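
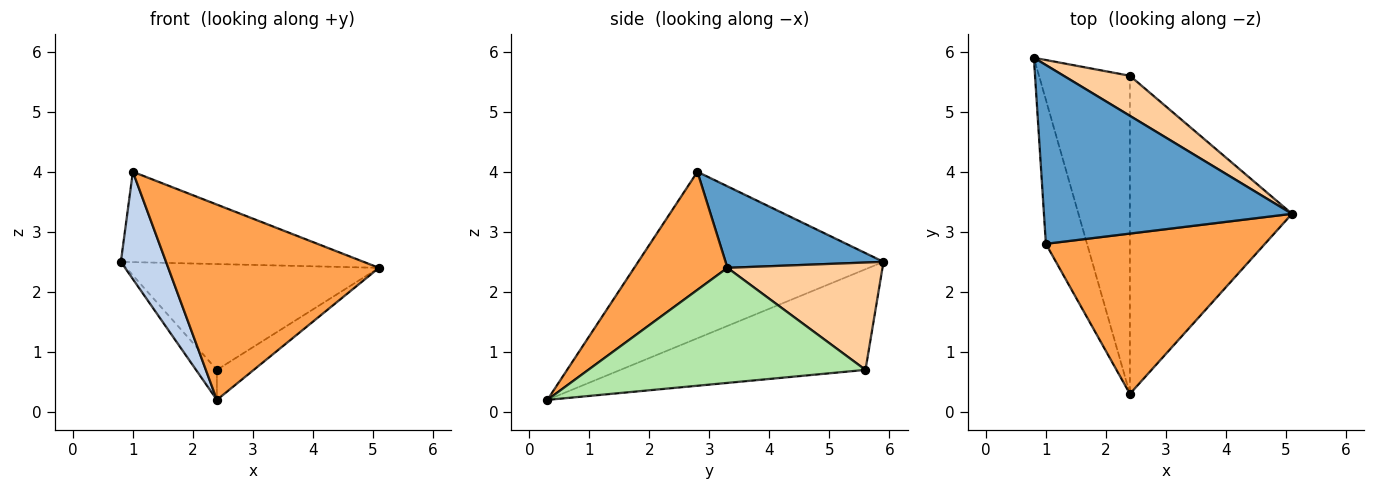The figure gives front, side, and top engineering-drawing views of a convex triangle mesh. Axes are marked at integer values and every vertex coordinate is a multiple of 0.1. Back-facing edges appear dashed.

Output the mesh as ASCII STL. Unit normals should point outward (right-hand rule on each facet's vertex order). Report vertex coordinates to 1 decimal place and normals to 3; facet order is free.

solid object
 facet normal 0.281 0.433 0.857
  outer loop
   vertex 1.0 2.8 4.0
   vertex 5.1 3.3 2.4
   vertex 0.8 5.9 2.5
  endloop
 endfacet
 facet normal -0.956 -0.176 -0.236
  outer loop
   vertex 1.0 2.8 4.0
   vertex 0.8 5.9 2.5
   vertex 2.4 0.3 0.2
  endloop
 endfacet
 facet normal 0.323 -0.731 0.600
  outer loop
   vertex 1.0 2.8 4.0
   vertex 2.4 0.3 0.2
   vertex 5.1 3.3 2.4
  endloop
 endfacet
 facet normal 0.498 0.811 0.307
  outer loop
   vertex 2.4 5.6 0.7
   vertex 0.8 5.9 2.5
   vertex 5.1 3.3 2.4
  endloop
 endfacet
 facet normal -0.741 0.063 -0.669
  outer loop
   vertex 2.4 5.6 0.7
   vertex 2.4 0.3 0.2
   vertex 0.8 5.9 2.5
  endloop
 endfacet
 facet normal 0.577 0.077 -0.813
  outer loop
   vertex 2.4 5.6 0.7
   vertex 5.1 3.3 2.4
   vertex 2.4 0.3 0.2
  endloop
 endfacet
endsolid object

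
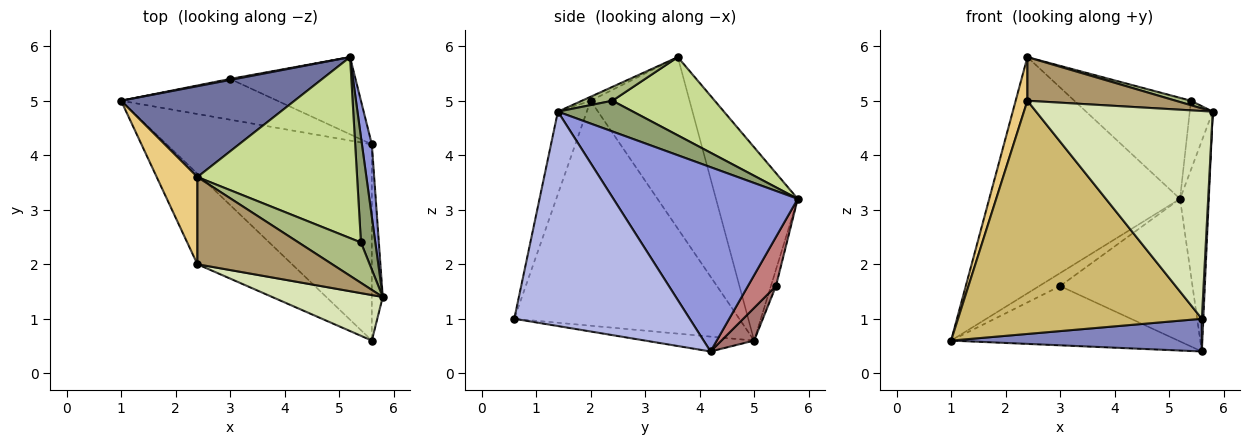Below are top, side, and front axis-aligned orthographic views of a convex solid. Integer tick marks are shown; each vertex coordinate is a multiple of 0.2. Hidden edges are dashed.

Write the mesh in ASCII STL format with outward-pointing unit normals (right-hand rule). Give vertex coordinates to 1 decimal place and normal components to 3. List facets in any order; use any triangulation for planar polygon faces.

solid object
 facet normal -0.371 0.867 0.333
  outer loop
   vertex 2.4 3.6 5.8
   vertex 5.2 5.8 3.2
   vertex 1.0 5.0 0.6
  endloop
 endfacet
 facet normal -0.071 -0.164 -0.984
  outer loop
   vertex 5.6 4.2 0.4
   vertex 5.6 0.6 1.0
   vertex 1.0 5.0 0.6
  endloop
 endfacet
 facet normal 0.987 0.154 0.053
  outer loop
   vertex 5.6 4.2 0.4
   vertex 5.2 5.8 3.2
   vertex 5.8 1.4 4.8
  endloop
 endfacet
 facet normal 0.999 -0.008 -0.051
  outer loop
   vertex 5.6 4.2 0.4
   vertex 5.8 1.4 4.8
   vertex 5.6 0.6 1.0
  endloop
 endfacet
 facet normal 0.873 0.267 0.408
  outer loop
   vertex 5.4 2.4 5.0
   vertex 5.8 1.4 4.8
   vertex 5.2 5.8 3.2
  endloop
 endfacet
 facet normal 0.216 -0.108 0.970
  outer loop
   vertex 5.4 2.4 5.0
   vertex 2.4 3.6 5.8
   vertex 5.8 1.4 4.8
  endloop
 endfacet
 facet normal 0.393 0.448 0.803
  outer loop
   vertex 5.4 2.4 5.0
   vertex 5.2 5.8 3.2
   vertex 2.4 3.6 5.8
  endloop
 endfacet
 facet normal -0.158 -0.965 0.211
  outer loop
   vertex 2.4 2.0 5.0
   vertex 5.6 0.6 1.0
   vertex 5.8 1.4 4.8
  endloop
 endfacet
 facet normal -0.026 -0.447 0.894
  outer loop
   vertex 2.4 2.0 5.0
   vertex 5.8 1.4 4.8
   vertex 2.4 3.6 5.8
  endloop
 endfacet
 facet normal -0.652 -0.707 -0.274
  outer loop
   vertex 2.4 2.0 5.0
   vertex 1.0 5.0 0.6
   vertex 5.6 0.6 1.0
  endloop
 endfacet
 facet normal -0.967 -0.115 0.229
  outer loop
   vertex 2.4 2.0 5.0
   vertex 2.4 3.6 5.8
   vertex 1.0 5.0 0.6
  endloop
 endfacet
 facet normal -0.233 0.969 0.078
  outer loop
   vertex 3.0 5.4 1.6
   vertex 1.0 5.0 0.6
   vertex 5.2 5.8 3.2
  endloop
 endfacet
 facet normal 0.118 0.818 -0.563
  outer loop
   vertex 3.0 5.4 1.6
   vertex 5.6 4.2 0.4
   vertex 1.0 5.0 0.6
  endloop
 endfacet
 facet normal 0.183 0.865 -0.468
  outer loop
   vertex 3.0 5.4 1.6
   vertex 5.2 5.8 3.2
   vertex 5.6 4.2 0.4
  endloop
 endfacet
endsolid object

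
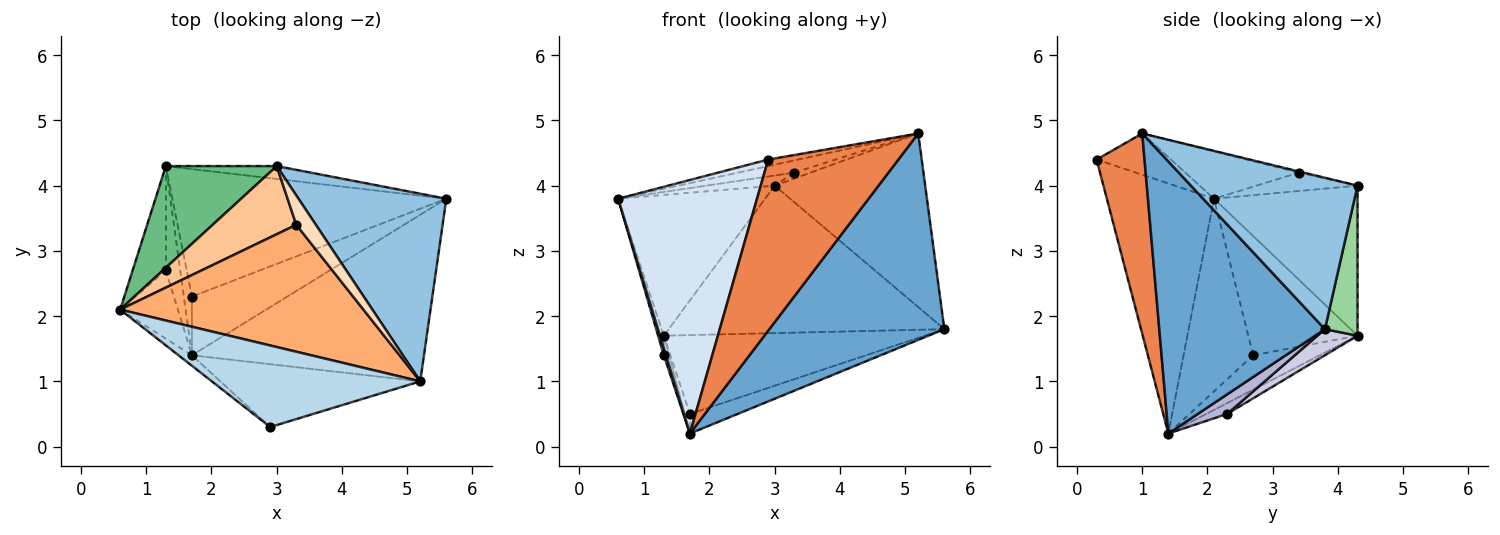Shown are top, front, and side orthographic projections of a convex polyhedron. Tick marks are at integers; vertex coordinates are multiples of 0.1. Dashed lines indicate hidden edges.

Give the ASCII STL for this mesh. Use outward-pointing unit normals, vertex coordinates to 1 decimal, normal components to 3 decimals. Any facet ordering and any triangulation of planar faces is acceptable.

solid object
 facet normal 0.593 -0.627 -0.506
  outer loop
   vertex 1.7 1.4 0.2
   vertex 5.6 3.8 1.8
   vertex 5.2 1.0 4.8
  endloop
 endfacet
 facet normal 0.601 0.543 0.587
  outer loop
   vertex 3.0 4.3 4.0
   vertex 5.2 1.0 4.8
   vertex 5.6 3.8 1.8
  endloop
 endfacet
 facet normal -0.194 0.078 0.978
  outer loop
   vertex 2.9 0.3 4.4
   vertex 5.2 1.0 4.8
   vertex 0.6 2.1 3.8
  endloop
 endfacet
 facet normal -0.611 -0.791 -0.033
  outer loop
   vertex 2.9 0.3 4.4
   vertex 0.6 2.1 3.8
   vertex 1.7 1.4 0.2
  endloop
 endfacet
 facet normal 0.327 -0.887 -0.326
  outer loop
   vertex 2.9 0.3 4.4
   vertex 1.7 1.4 0.2
   vertex 5.2 1.0 4.8
  endloop
 endfacet
 facet normal -0.190 0.094 0.977
  outer loop
   vertex 3.3 3.4 4.2
   vertex 0.6 2.1 3.8
   vertex 5.2 1.0 4.8
  endloop
 endfacet
 facet normal -0.212 0.144 0.967
  outer loop
   vertex 3.3 3.4 4.2
   vertex 3.0 4.3 4.0
   vertex 0.6 2.1 3.8
  endloop
 endfacet
 facet normal -0.059 0.198 0.978
  outer loop
   vertex 3.3 3.4 4.2
   vertex 5.2 1.0 4.8
   vertex 3.0 4.3 4.0
  endloop
 endfacet
 facet normal -0.621 0.636 0.459
  outer loop
   vertex 1.3 4.3 1.7
   vertex 0.6 2.1 3.8
   vertex 3.0 4.3 4.0
  endloop
 endfacet
 facet normal 0.117 0.989 -0.087
  outer loop
   vertex 1.3 4.3 1.7
   vertex 3.0 4.3 4.0
   vertex 5.6 3.8 1.8
  endloop
 endfacet
 facet normal -0.958 -0.030 -0.287
  outer loop
   vertex 1.3 2.7 1.4
   vertex 1.7 1.4 0.2
   vertex 0.6 2.1 3.8
  endloop
 endfacet
 facet normal -0.962 0.050 -0.268
  outer loop
   vertex 1.3 2.7 1.4
   vertex 0.6 2.1 3.8
   vertex 1.3 4.3 1.7
  endloop
 endfacet
 facet normal -0.920 0.072 -0.385
  outer loop
   vertex 1.3 2.7 1.4
   vertex 1.3 4.3 1.7
   vertex 1.7 1.4 0.2
  endloop
 endfacet
 facet normal 0.191 0.310 -0.931
  outer loop
   vertex 1.7 2.3 0.5
   vertex 5.6 3.8 1.8
   vertex 1.7 1.4 0.2
  endloop
 endfacet
 facet normal 0.081 0.525 -0.847
  outer loop
   vertex 1.7 2.3 0.5
   vertex 1.3 4.3 1.7
   vertex 5.6 3.8 1.8
  endloop
 endfacet
 facet normal -0.784 0.196 -0.588
  outer loop
   vertex 1.7 2.3 0.5
   vertex 1.7 1.4 0.2
   vertex 1.3 4.3 1.7
  endloop
 endfacet
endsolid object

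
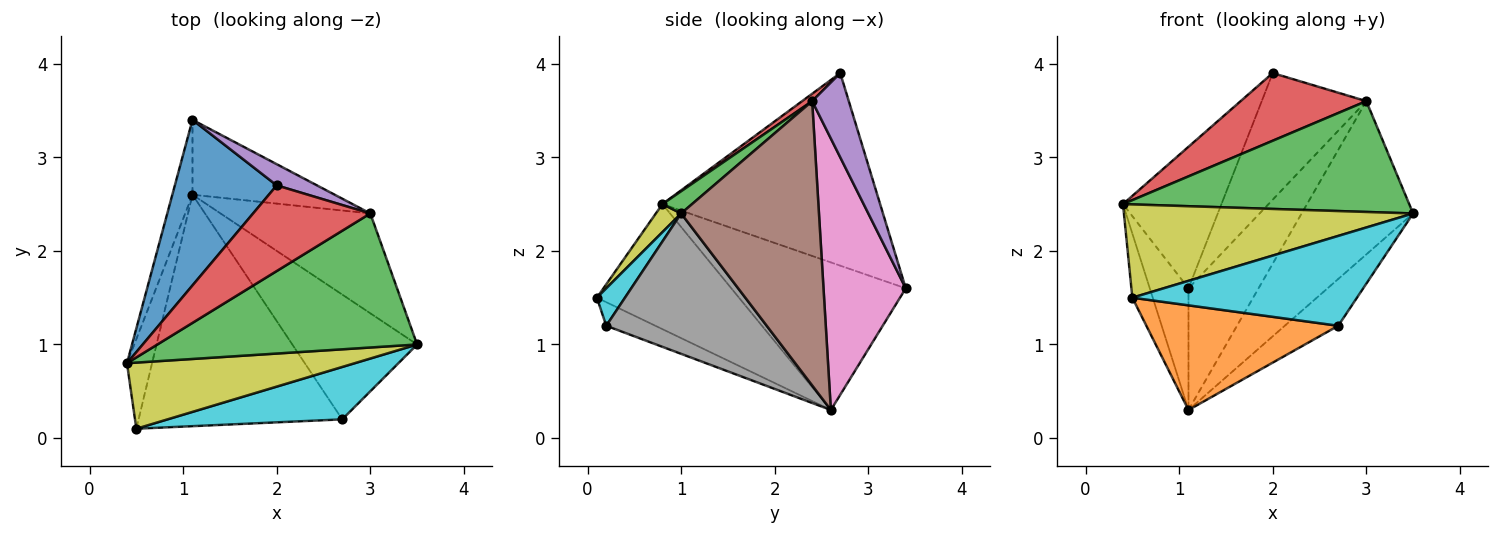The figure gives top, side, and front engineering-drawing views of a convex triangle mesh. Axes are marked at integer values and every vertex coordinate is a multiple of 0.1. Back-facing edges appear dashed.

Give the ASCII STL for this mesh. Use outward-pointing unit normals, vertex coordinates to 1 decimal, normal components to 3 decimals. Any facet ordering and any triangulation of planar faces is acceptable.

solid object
 facet normal -0.821 0.371 0.434
  outer loop
   vertex 2.0 2.7 3.9
   vertex 1.1 3.4 1.6
   vertex 0.4 0.8 2.5
  endloop
 endfacet
 facet normal -0.968 0.215 -0.132
  outer loop
   vertex 1.1 2.6 0.3
   vertex 0.4 0.8 2.5
   vertex 1.1 3.4 1.6
  endloop
 endfacet
 facet normal 0.066 -0.636 0.769
  outer loop
   vertex 3.0 2.4 3.6
   vertex 0.4 0.8 2.5
   vertex 3.5 1.0 2.4
  endloop
 endfacet
 facet normal 0.049 -0.619 0.784
  outer loop
   vertex 3.0 2.4 3.6
   vertex 2.0 2.7 3.9
   vertex 0.4 0.8 2.5
  endloop
 endfacet
 facet normal 0.326 0.932 0.156
  outer loop
   vertex 3.0 2.4 3.6
   vertex 1.1 3.4 1.6
   vertex 2.0 2.7 3.9
  endloop
 endfacet
 facet normal 0.720 0.582 -0.379
  outer loop
   vertex 3.0 2.4 3.6
   vertex 3.5 1.0 2.4
   vertex 1.1 2.6 0.3
  endloop
 endfacet
 facet normal 0.707 0.602 -0.371
  outer loop
   vertex 3.0 2.4 3.6
   vertex 1.1 2.6 0.3
   vertex 1.1 3.4 1.6
  endloop
 endfacet
 facet normal 0.725 0.242 -0.645
  outer loop
   vertex 2.7 0.2 1.2
   vertex 1.1 2.6 0.3
   vertex 3.5 1.0 2.4
  endloop
 endfacet
 facet normal 0.071 -0.814 0.577
  outer loop
   vertex 0.5 0.1 1.5
   vertex 3.5 1.0 2.4
   vertex 0.4 0.8 2.5
  endloop
 endfacet
 facet normal 0.107 -0.859 0.501
  outer loop
   vertex 0.5 0.1 1.5
   vertex 2.7 0.2 1.2
   vertex 3.5 1.0 2.4
  endloop
 endfacet
 facet normal -0.971 0.140 -0.195
  outer loop
   vertex 0.5 0.1 1.5
   vertex 0.4 0.8 2.5
   vertex 1.1 2.6 0.3
  endloop
 endfacet
 facet normal -0.105 -0.410 -0.906
  outer loop
   vertex 0.5 0.1 1.5
   vertex 1.1 2.6 0.3
   vertex 2.7 0.2 1.2
  endloop
 endfacet
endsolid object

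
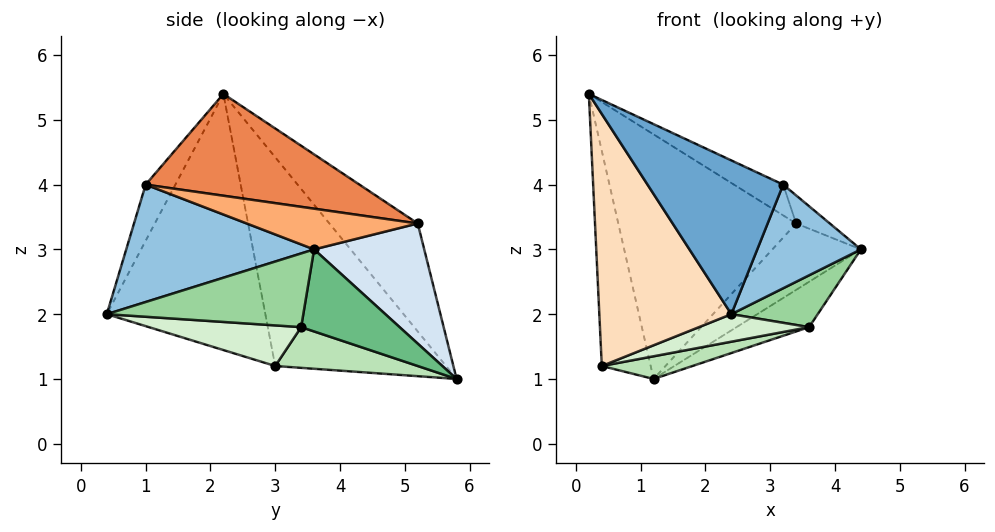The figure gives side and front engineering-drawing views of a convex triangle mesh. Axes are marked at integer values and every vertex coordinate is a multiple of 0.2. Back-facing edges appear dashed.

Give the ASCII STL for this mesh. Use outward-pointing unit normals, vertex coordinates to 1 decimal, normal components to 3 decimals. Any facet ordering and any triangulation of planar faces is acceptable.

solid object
 facet normal -0.200 -0.914 0.354
  outer loop
   vertex 3.2 1.0 4.0
   vertex 0.2 2.2 5.4
   vertex 2.4 0.4 2.0
  endloop
 endfacet
 facet normal 0.858 -0.473 -0.201
  outer loop
   vertex 3.2 1.0 4.0
   vertex 2.4 0.4 2.0
   vertex 4.4 3.6 3.0
  endloop
 endfacet
 facet normal -0.376 0.757 0.534
  outer loop
   vertex 3.4 5.2 3.4
   vertex 1.2 5.8 1.0
   vertex 0.2 2.2 5.4
  endloop
 endfacet
 facet normal 0.681 0.547 -0.487
  outer loop
   vertex 3.4 5.2 3.4
   vertex 4.4 3.6 3.0
   vertex 1.2 5.8 1.0
  endloop
 endfacet
 facet normal 0.455 0.105 0.884
  outer loop
   vertex 3.4 5.2 3.4
   vertex 0.2 2.2 5.4
   vertex 3.2 1.0 4.0
  endloop
 endfacet
 facet normal 0.502 0.099 0.859
  outer loop
   vertex 3.4 5.2 3.4
   vertex 3.2 1.0 4.0
   vertex 4.4 3.6 3.0
  endloop
 endfacet
 facet normal -0.961 0.275 0.007
  outer loop
   vertex 0.4 3.0 1.2
   vertex 0.2 2.2 5.4
   vertex 1.2 5.8 1.0
  endloop
 endfacet
 facet normal -0.759 -0.632 -0.157
  outer loop
   vertex 0.4 3.0 1.2
   vertex 2.4 0.4 2.0
   vertex 0.2 2.2 5.4
  endloop
 endfacet
 facet normal 0.679 0.501 -0.536
  outer loop
   vertex 3.6 3.4 1.8
   vertex 1.2 5.8 1.0
   vertex 4.4 3.6 3.0
  endloop
 endfacet
 facet normal 0.804 -0.354 -0.477
  outer loop
   vertex 3.6 3.4 1.8
   vertex 4.4 3.6 3.0
   vertex 2.4 0.4 2.0
  endloop
 endfacet
 facet normal 0.198 -0.126 -0.972
  outer loop
   vertex 3.6 3.4 1.8
   vertex 0.4 3.0 1.2
   vertex 1.2 5.8 1.0
  endloop
 endfacet
 facet normal 0.200 -0.145 -0.969
  outer loop
   vertex 3.6 3.4 1.8
   vertex 2.4 0.4 2.0
   vertex 0.4 3.0 1.2
  endloop
 endfacet
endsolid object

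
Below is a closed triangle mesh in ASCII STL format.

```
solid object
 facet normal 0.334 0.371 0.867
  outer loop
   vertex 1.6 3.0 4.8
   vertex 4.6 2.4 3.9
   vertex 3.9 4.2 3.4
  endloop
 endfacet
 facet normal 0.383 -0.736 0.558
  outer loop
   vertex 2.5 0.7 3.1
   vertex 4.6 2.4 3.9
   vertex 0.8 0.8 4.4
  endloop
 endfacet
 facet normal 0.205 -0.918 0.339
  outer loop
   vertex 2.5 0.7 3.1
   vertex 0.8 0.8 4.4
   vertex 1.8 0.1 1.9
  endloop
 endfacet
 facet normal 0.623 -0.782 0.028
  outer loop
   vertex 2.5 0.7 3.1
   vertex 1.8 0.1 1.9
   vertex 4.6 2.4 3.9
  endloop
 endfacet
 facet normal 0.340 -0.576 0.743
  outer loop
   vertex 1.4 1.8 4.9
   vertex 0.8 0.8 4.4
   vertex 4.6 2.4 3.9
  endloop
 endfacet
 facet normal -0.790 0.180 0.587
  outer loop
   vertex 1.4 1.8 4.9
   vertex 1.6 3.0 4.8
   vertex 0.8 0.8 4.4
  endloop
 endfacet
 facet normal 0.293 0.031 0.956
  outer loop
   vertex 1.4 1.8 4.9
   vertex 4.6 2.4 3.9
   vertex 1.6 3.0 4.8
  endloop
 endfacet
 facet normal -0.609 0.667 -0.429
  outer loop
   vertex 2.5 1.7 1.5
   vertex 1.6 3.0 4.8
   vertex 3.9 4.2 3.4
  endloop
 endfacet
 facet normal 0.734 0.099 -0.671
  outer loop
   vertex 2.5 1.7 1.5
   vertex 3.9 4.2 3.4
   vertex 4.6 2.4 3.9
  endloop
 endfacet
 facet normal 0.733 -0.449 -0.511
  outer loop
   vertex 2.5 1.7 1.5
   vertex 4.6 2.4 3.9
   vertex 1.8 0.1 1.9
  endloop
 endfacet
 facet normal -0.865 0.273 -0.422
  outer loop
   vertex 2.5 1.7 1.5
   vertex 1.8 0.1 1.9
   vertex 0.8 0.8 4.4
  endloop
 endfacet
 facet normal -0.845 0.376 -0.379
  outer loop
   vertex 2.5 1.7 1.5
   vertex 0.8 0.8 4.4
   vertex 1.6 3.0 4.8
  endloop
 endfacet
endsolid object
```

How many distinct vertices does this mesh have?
8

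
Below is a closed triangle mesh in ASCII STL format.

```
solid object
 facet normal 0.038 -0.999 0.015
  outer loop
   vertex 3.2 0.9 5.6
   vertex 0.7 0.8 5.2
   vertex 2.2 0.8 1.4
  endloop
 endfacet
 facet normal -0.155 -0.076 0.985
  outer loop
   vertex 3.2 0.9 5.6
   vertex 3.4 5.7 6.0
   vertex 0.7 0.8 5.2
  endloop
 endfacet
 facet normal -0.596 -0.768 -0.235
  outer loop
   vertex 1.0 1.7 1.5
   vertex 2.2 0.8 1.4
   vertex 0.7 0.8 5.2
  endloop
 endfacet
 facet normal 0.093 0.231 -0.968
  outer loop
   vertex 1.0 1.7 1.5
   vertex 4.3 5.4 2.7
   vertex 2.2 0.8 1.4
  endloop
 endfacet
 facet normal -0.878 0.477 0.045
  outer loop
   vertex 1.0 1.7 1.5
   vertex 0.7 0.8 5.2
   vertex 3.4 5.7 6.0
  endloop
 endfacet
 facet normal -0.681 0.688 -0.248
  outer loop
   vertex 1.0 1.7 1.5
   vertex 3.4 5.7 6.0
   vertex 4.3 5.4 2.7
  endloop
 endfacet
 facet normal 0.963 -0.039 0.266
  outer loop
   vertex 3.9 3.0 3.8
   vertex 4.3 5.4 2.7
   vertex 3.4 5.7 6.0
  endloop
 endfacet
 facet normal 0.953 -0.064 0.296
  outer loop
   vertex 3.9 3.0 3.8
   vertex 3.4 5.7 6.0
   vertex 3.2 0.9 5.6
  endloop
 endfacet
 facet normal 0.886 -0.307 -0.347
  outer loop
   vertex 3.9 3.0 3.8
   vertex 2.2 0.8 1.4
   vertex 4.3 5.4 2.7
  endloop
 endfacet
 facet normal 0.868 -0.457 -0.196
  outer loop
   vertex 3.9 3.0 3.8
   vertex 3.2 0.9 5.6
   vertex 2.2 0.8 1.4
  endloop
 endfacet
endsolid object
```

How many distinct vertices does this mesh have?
7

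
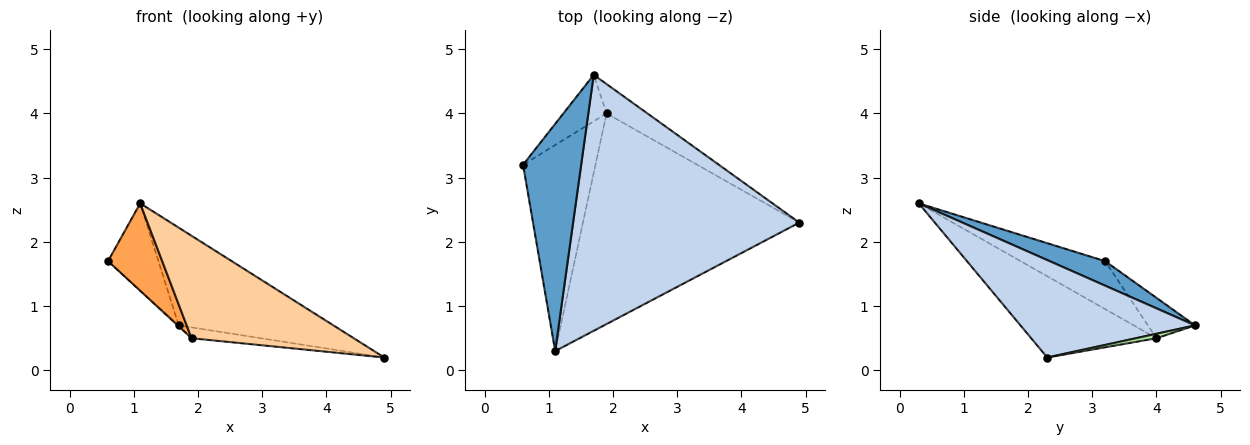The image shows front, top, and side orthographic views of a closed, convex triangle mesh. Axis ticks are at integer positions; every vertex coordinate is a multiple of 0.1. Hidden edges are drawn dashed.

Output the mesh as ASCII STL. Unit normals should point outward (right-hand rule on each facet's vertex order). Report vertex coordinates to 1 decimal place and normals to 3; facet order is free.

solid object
 facet normal 0.366 0.333 0.869
  outer loop
   vertex 1.7 4.6 0.7
   vertex 0.6 3.2 1.7
   vertex 1.1 0.3 2.6
  endloop
 endfacet
 facet normal 0.373 0.331 0.867
  outer loop
   vertex 1.7 4.6 0.7
   vertex 1.1 0.3 2.6
   vertex 4.9 2.3 0.2
  endloop
 endfacet
 facet normal -0.520 -0.334 -0.786
  outer loop
   vertex 1.9 4.0 0.5
   vertex 1.1 0.3 2.6
   vertex 0.6 3.2 1.7
  endloop
 endfacet
 facet normal -0.320 -0.414 -0.852
  outer loop
   vertex 1.9 4.0 0.5
   vertex 4.9 2.3 0.2
   vertex 1.1 0.3 2.6
  endloop
 endfacet
 facet normal -0.683 0.016 -0.730
  outer loop
   vertex 1.9 4.0 0.5
   vertex 0.6 3.2 1.7
   vertex 1.7 4.6 0.7
  endloop
 endfacet
 facet normal 0.102 0.345 -0.933
  outer loop
   vertex 1.9 4.0 0.5
   vertex 1.7 4.6 0.7
   vertex 4.9 2.3 0.2
  endloop
 endfacet
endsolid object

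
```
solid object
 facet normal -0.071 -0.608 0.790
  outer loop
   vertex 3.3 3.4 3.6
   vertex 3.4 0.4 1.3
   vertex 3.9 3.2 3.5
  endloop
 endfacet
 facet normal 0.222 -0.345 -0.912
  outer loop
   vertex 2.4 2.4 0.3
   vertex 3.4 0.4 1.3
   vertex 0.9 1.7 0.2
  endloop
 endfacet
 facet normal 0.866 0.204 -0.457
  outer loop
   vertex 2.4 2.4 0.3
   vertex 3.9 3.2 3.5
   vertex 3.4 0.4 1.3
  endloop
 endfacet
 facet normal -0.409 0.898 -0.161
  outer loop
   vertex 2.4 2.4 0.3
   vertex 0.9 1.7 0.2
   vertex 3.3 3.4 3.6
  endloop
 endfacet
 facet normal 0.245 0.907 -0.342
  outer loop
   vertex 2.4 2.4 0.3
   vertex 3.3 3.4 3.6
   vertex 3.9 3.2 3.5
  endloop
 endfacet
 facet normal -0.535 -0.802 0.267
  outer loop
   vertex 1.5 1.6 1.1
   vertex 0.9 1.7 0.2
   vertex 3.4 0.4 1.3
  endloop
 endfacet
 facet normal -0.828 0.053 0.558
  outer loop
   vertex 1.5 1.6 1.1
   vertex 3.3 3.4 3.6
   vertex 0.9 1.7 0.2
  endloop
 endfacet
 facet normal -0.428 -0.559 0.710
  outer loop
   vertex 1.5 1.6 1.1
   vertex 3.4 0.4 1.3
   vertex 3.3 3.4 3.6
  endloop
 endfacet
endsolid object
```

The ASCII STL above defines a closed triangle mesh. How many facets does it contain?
8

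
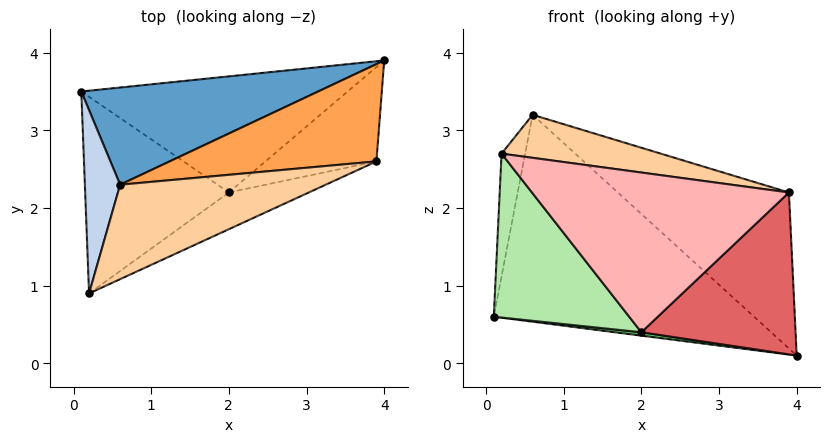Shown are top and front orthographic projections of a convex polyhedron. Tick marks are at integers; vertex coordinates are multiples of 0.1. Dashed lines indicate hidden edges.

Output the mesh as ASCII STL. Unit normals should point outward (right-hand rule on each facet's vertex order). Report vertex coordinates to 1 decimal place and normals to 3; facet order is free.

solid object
 facet normal -0.038 0.904 0.425
  outer loop
   vertex 0.6 2.3 3.2
   vertex 4.0 3.9 0.1
   vertex 0.1 3.5 0.6
  endloop
 endfacet
 facet normal -0.948 0.177 0.264
  outer loop
   vertex 0.6 2.3 3.2
   vertex 0.1 3.5 0.6
   vertex 0.2 0.9 2.7
  endloop
 endfacet
 facet normal 0.083 0.846 0.527
  outer loop
   vertex 3.9 2.6 2.2
   vertex 4.0 3.9 0.1
   vertex 0.6 2.3 3.2
  endloop
 endfacet
 facet normal 0.299 -0.396 0.868
  outer loop
   vertex 3.9 2.6 2.2
   vertex 0.6 2.3 3.2
   vertex 0.2 0.9 2.7
  endloop
 endfacet
 facet normal -0.124 -0.029 -0.992
  outer loop
   vertex 2.0 2.2 0.4
   vertex 0.1 3.5 0.6
   vertex 4.0 3.9 0.1
  endloop
 endfacet
 facet normal -0.461 -0.568 -0.682
  outer loop
   vertex 2.0 2.2 0.4
   vertex 0.2 0.9 2.7
   vertex 0.1 3.5 0.6
  endloop
 endfacet
 facet normal 0.550 -0.721 -0.420
  outer loop
   vertex 2.0 2.2 0.4
   vertex 4.0 3.9 0.1
   vertex 3.9 2.6 2.2
  endloop
 endfacet
 facet normal 0.385 -0.899 -0.207
  outer loop
   vertex 2.0 2.2 0.4
   vertex 3.9 2.6 2.2
   vertex 0.2 0.9 2.7
  endloop
 endfacet
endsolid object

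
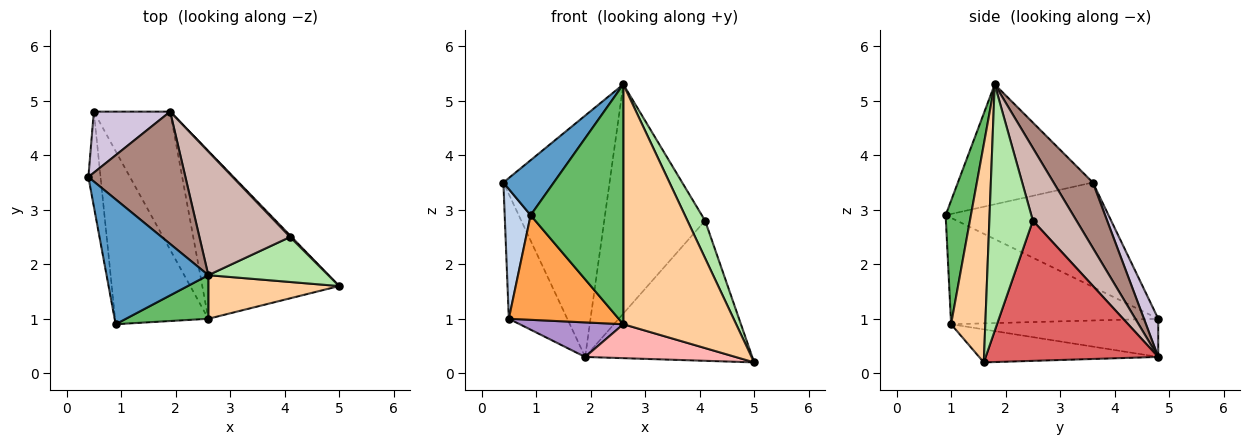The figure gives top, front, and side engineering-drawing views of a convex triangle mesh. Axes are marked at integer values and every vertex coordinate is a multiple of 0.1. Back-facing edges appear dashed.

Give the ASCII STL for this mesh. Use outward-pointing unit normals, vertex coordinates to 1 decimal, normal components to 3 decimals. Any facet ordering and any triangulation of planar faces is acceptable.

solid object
 facet normal -0.733 -0.274 0.622
  outer loop
   vertex 2.6 1.8 5.3
   vertex 0.4 3.6 3.5
   vertex 0.9 0.9 2.9
  endloop
 endfacet
 facet normal -0.981 -0.156 -0.114
  outer loop
   vertex 0.5 4.8 1.0
   vertex 0.9 0.9 2.9
   vertex 0.4 3.6 3.5
  endloop
 endfacet
 facet normal -0.699 -0.370 -0.612
  outer loop
   vertex 2.6 1.0 0.9
   vertex 0.9 0.9 2.9
   vertex 0.5 4.8 1.0
  endloop
 endfacet
 facet normal 0.286 -0.943 0.171
  outer loop
   vertex 2.6 1.0 0.9
   vertex 5.0 1.6 0.2
   vertex 2.6 1.8 5.3
  endloop
 endfacet
 facet normal 0.259 -0.950 0.173
  outer loop
   vertex 2.6 1.0 0.9
   vertex 2.6 1.8 5.3
   vertex 0.9 0.9 2.9
  endloop
 endfacet
 facet normal 0.845 -0.343 0.411
  outer loop
   vertex 4.1 2.5 2.8
   vertex 2.6 1.8 5.3
   vertex 5.0 1.6 0.2
  endloop
 endfacet
 facet normal 0.718 0.696 0.008
  outer loop
   vertex 1.9 4.8 0.3
   vertex 4.1 2.5 2.8
   vertex 5.0 1.6 0.2
  endloop
 endfacet
 facet normal -0.230 -0.193 -0.954
  outer loop
   vertex 1.9 4.8 0.3
   vertex 5.0 1.6 0.2
   vertex 2.6 1.0 0.9
  endloop
 endfacet
 facet normal -0.436 -0.218 -0.873
  outer loop
   vertex 1.9 4.8 0.3
   vertex 2.6 1.0 0.9
   vertex 0.5 4.8 1.0
  endloop
 endfacet
 facet normal 0.215 0.877 0.430
  outer loop
   vertex 1.9 4.8 0.3
   vertex 0.5 4.8 1.0
   vertex 0.4 3.6 3.5
  endloop
 endfacet
 facet normal 0.308 0.834 0.457
  outer loop
   vertex 1.9 4.8 0.3
   vertex 0.4 3.6 3.5
   vertex 2.6 1.8 5.3
  endloop
 endfacet
 facet normal 0.356 0.823 0.444
  outer loop
   vertex 1.9 4.8 0.3
   vertex 2.6 1.8 5.3
   vertex 4.1 2.5 2.8
  endloop
 endfacet
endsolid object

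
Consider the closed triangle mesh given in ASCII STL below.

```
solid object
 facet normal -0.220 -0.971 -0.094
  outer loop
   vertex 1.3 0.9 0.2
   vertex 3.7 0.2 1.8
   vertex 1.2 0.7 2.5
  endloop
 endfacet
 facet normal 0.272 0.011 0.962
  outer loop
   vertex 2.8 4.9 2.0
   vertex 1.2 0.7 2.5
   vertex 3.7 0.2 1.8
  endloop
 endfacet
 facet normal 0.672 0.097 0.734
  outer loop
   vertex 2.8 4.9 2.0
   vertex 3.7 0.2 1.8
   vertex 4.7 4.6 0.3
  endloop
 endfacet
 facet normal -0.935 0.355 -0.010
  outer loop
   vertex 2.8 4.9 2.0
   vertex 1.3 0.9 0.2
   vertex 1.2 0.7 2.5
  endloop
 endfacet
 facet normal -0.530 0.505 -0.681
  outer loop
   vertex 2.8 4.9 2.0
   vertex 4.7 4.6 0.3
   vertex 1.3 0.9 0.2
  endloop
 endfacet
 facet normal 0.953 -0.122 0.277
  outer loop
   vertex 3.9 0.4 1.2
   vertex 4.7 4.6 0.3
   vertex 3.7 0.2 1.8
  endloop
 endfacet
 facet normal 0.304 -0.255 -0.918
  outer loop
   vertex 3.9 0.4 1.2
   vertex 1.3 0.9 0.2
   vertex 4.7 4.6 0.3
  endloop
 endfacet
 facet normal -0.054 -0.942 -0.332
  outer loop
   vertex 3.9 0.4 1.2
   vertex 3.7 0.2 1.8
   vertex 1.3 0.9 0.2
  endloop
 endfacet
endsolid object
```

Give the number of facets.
8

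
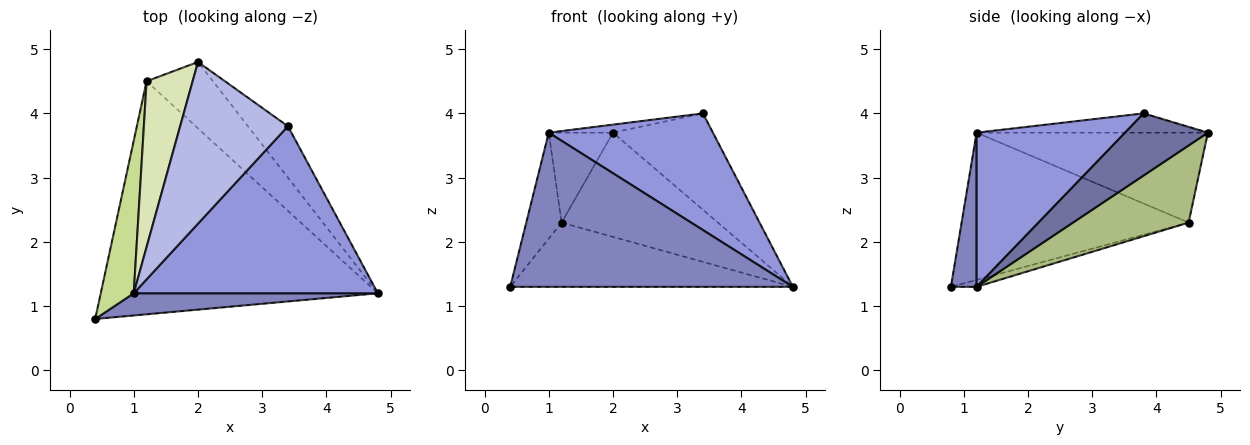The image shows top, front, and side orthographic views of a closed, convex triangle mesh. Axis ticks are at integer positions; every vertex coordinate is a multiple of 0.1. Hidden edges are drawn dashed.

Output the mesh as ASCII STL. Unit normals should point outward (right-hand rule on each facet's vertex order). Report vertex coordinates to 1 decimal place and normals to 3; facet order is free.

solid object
 facet normal 0.590 0.712 -0.380
  outer loop
   vertex 3.4 3.8 4.0
   vertex 4.8 1.2 1.3
   vertex 2.0 4.8 3.7
  endloop
 endfacet
 facet normal 0.090 -0.986 0.142
  outer loop
   vertex 1.0 1.2 3.7
   vertex 0.4 0.8 1.3
   vertex 4.8 1.2 1.3
  endloop
 endfacet
 facet normal 0.460 -0.508 0.728
  outer loop
   vertex 1.0 1.2 3.7
   vertex 4.8 1.2 1.3
   vertex 3.4 3.8 4.0
  endloop
 endfacet
 facet normal -0.176 0.049 0.983
  outer loop
   vertex 1.0 1.2 3.7
   vertex 3.4 3.8 4.0
   vertex 2.0 4.8 3.7
  endloop
 endfacet
 facet normal -0.024 0.266 -0.964
  outer loop
   vertex 1.2 4.5 2.3
   vertex 4.8 1.2 1.3
   vertex 0.4 0.8 1.3
  endloop
 endfacet
 facet normal 0.529 0.716 -0.456
  outer loop
   vertex 1.2 4.5 2.3
   vertex 2.0 4.8 3.7
   vertex 4.8 1.2 1.3
  endloop
 endfacet
 facet normal -0.965 0.150 0.216
  outer loop
   vertex 1.2 4.5 2.3
   vertex 0.4 0.8 1.3
   vertex 1.0 1.2 3.7
  endloop
 endfacet
 facet normal -0.864 0.240 0.442
  outer loop
   vertex 1.2 4.5 2.3
   vertex 1.0 1.2 3.7
   vertex 2.0 4.8 3.7
  endloop
 endfacet
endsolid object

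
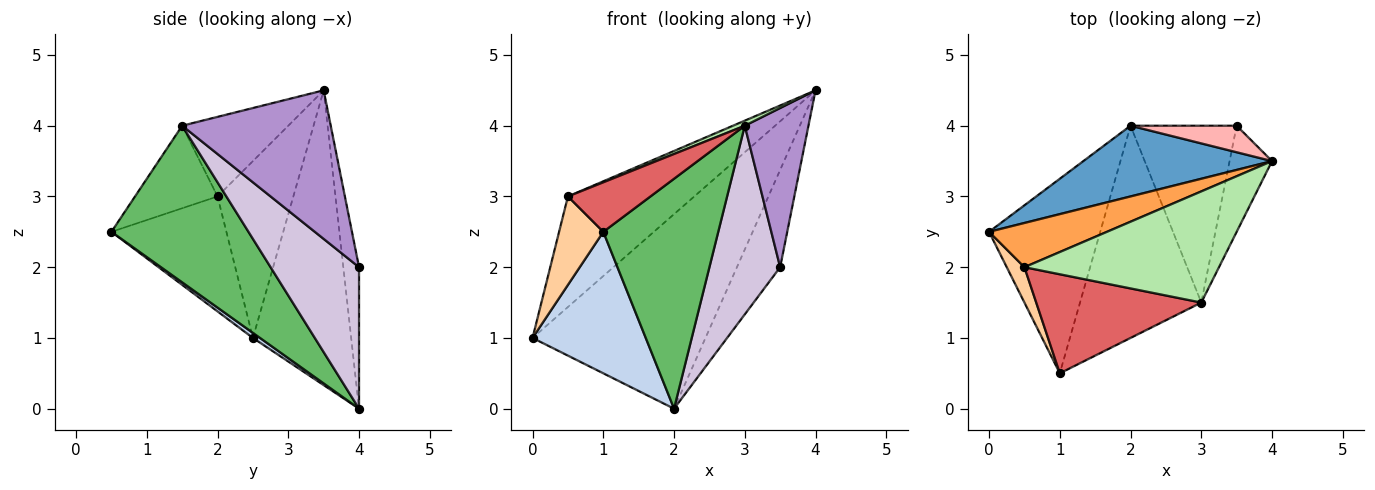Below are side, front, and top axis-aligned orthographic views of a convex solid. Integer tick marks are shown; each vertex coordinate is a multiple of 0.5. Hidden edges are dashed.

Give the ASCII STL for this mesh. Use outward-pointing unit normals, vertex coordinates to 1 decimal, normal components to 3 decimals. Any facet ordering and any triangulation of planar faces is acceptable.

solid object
 facet normal -0.471 0.829 0.301
  outer loop
   vertex 2.0 4.0 0.0
   vertex 0.0 2.5 1.0
   vertex 4.0 3.5 4.5
  endloop
 endfacet
 facet normal 0.037 -0.588 -0.808
  outer loop
   vertex 2.0 4.0 0.0
   vertex 1.0 0.5 2.5
   vertex 0.0 2.5 1.0
  endloop
 endfacet
 facet normal -0.487 0.811 0.324
  outer loop
   vertex 0.5 2.0 3.0
   vertex 4.0 3.5 4.5
   vertex 0.0 2.5 1.0
  endloop
 endfacet
 facet normal -0.924 -0.355 0.142
  outer loop
   vertex 0.5 2.0 3.0
   vertex 0.0 2.5 1.0
   vertex 1.0 0.5 2.5
  endloop
 endfacet
 facet normal 0.659 -0.553 -0.510
  outer loop
   vertex 3.0 1.5 4.0
   vertex 1.0 0.5 2.5
   vertex 2.0 4.0 0.0
  endloop
 endfacet
 facet normal -0.378 -0.042 0.925
  outer loop
   vertex 3.0 1.5 4.0
   vertex 4.0 3.5 4.5
   vertex 0.5 2.0 3.0
  endloop
 endfacet
 facet normal -0.408 -0.408 0.816
  outer loop
   vertex 3.0 1.5 4.0
   vertex 0.5 2.0 3.0
   vertex 1.0 0.5 2.5
  endloop
 endfacet
 facet normal -0.331 0.910 0.248
  outer loop
   vertex 3.5 4.0 2.0
   vertex 2.0 4.0 0.0
   vertex 4.0 3.5 4.5
  endloop
 endfacet
 facet normal 0.889 -0.381 -0.254
  outer loop
   vertex 3.5 4.0 2.0
   vertex 4.0 3.5 4.5
   vertex 3.0 1.5 4.0
  endloop
 endfacet
 facet normal 0.674 -0.539 -0.505
  outer loop
   vertex 3.5 4.0 2.0
   vertex 3.0 1.5 4.0
   vertex 2.0 4.0 0.0
  endloop
 endfacet
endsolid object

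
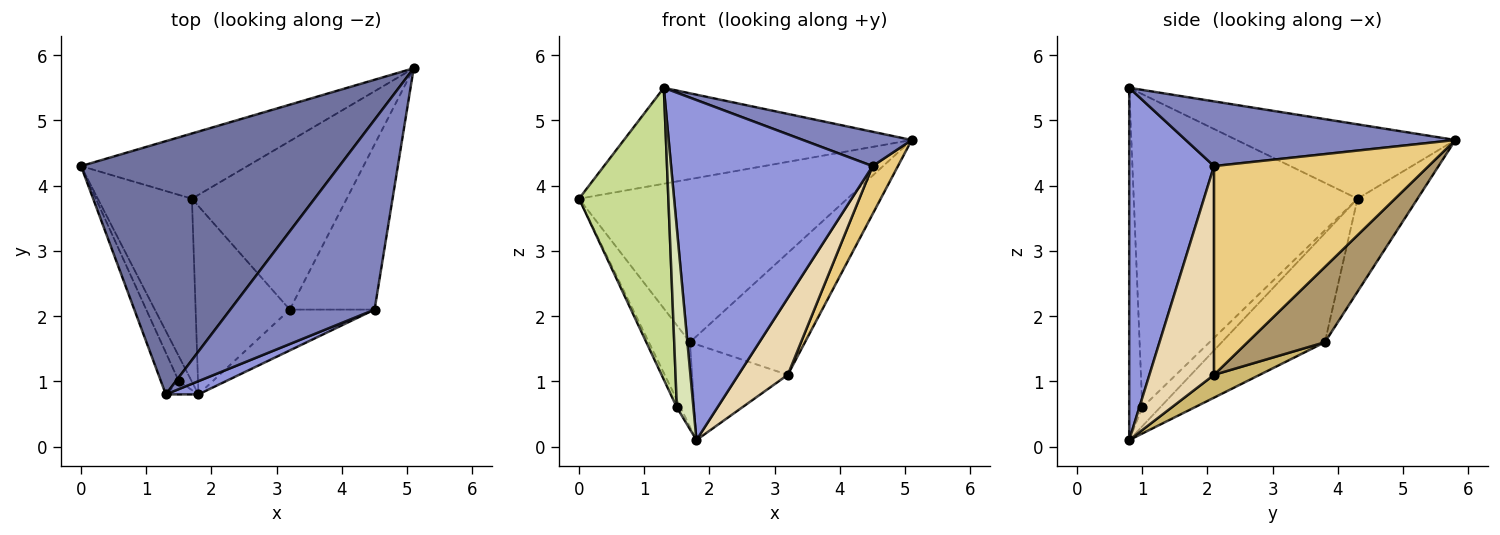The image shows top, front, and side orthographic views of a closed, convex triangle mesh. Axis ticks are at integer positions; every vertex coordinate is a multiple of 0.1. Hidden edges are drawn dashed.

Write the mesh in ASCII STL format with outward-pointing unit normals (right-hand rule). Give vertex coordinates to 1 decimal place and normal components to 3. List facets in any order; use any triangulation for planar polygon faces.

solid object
 facet normal -0.260 0.342 0.903
  outer loop
   vertex 1.3 0.8 5.5
   vertex 5.1 5.8 4.7
   vertex 0.0 4.3 3.8
  endloop
 endfacet
 facet normal 0.404 -0.163 0.900
  outer loop
   vertex 4.5 2.1 4.3
   vertex 5.1 5.8 4.7
   vertex 1.3 0.8 5.5
  endloop
 endfacet
 facet normal 0.388 -0.921 0.036
  outer loop
   vertex 4.5 2.1 4.3
   vertex 1.3 0.8 5.5
   vertex 1.8 0.8 0.1
  endloop
 endfacet
 facet normal -0.203 0.909 -0.364
  outer loop
   vertex 1.7 3.8 1.6
   vertex 0.0 4.3 3.8
   vertex 5.1 5.8 4.7
  endloop
 endfacet
 facet normal -0.725 0.289 -0.626
  outer loop
   vertex 1.7 3.8 1.6
   vertex 1.8 0.8 0.1
   vertex 0.0 4.3 3.8
  endloop
 endfacet
 facet normal -0.814 0.169 -0.556
  outer loop
   vertex 1.5 1.0 0.6
   vertex 0.0 4.3 3.8
   vertex 1.8 0.8 0.1
  endloop
 endfacet
 facet normal -0.927 -0.370 -0.053
  outer loop
   vertex 1.5 1.0 0.6
   vertex 1.3 0.8 5.5
   vertex 0.0 4.3 3.8
  endloop
 endfacet
 facet normal -0.618 -0.784 -0.057
  outer loop
   vertex 1.5 1.0 0.6
   vertex 1.8 0.8 0.1
   vertex 1.3 0.8 5.5
  endloop
 endfacet
 facet normal 0.367 0.545 -0.754
  outer loop
   vertex 3.2 2.1 1.1
   vertex 1.7 3.8 1.6
   vertex 5.1 5.8 4.7
  endloop
 endfacet
 facet normal 0.211 0.443 -0.871
  outer loop
   vertex 3.2 2.1 1.1
   vertex 1.8 0.8 0.1
   vertex 1.7 3.8 1.6
  endloop
 endfacet
 facet normal 0.921 -0.109 -0.374
  outer loop
   vertex 3.2 2.1 1.1
   vertex 5.1 5.8 4.7
   vertex 4.5 2.1 4.3
  endloop
 endfacet
 facet normal 0.756 -0.578 -0.307
  outer loop
   vertex 3.2 2.1 1.1
   vertex 4.5 2.1 4.3
   vertex 1.8 0.8 0.1
  endloop
 endfacet
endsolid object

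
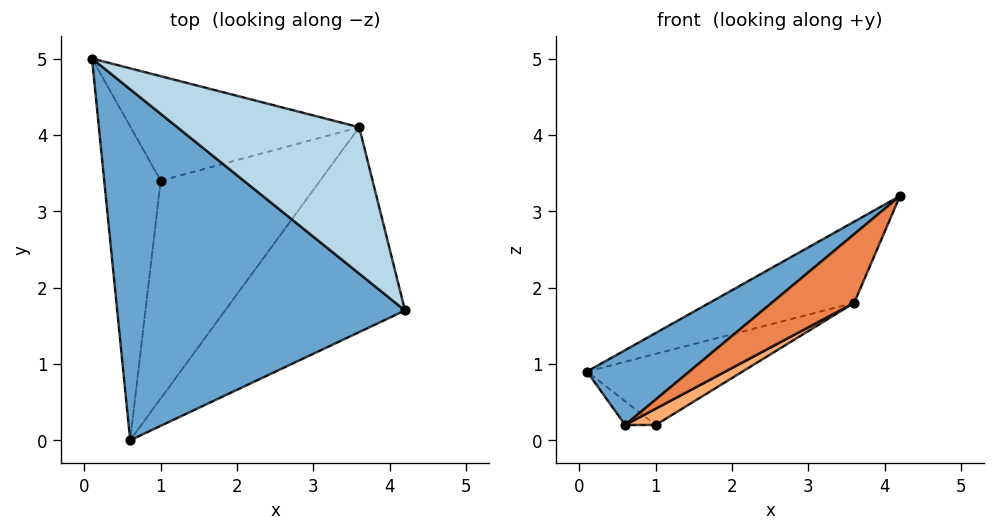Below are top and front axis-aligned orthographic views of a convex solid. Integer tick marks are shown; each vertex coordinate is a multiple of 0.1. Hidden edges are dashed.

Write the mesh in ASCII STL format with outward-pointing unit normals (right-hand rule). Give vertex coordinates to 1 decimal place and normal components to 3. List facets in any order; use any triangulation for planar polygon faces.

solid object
 facet normal -0.582 -0.170 0.795
  outer loop
   vertex 0.6 0.0 0.2
   vertex 4.2 1.7 3.2
   vertex 0.1 5.0 0.9
  endloop
 endfacet
 facet normal -0.540 0.064 -0.839
  outer loop
   vertex 1.0 3.4 0.2
   vertex 0.6 0.0 0.2
   vertex 0.1 5.0 0.9
  endloop
 endfacet
 facet normal -0.100 0.483 0.870
  outer loop
   vertex 3.6 4.1 1.8
   vertex 0.1 5.0 0.9
   vertex 4.2 1.7 3.2
  endloop
 endfacet
 facet normal 0.336 0.530 -0.779
  outer loop
   vertex 3.6 4.1 1.8
   vertex 1.0 3.4 0.2
   vertex 0.1 5.0 0.9
  endloop
 endfacet
 facet normal 0.685 -0.232 -0.691
  outer loop
   vertex 3.6 4.1 1.8
   vertex 4.2 1.7 3.2
   vertex 0.6 0.0 0.2
  endloop
 endfacet
 facet normal 0.535 -0.063 -0.842
  outer loop
   vertex 3.6 4.1 1.8
   vertex 0.6 0.0 0.2
   vertex 1.0 3.4 0.2
  endloop
 endfacet
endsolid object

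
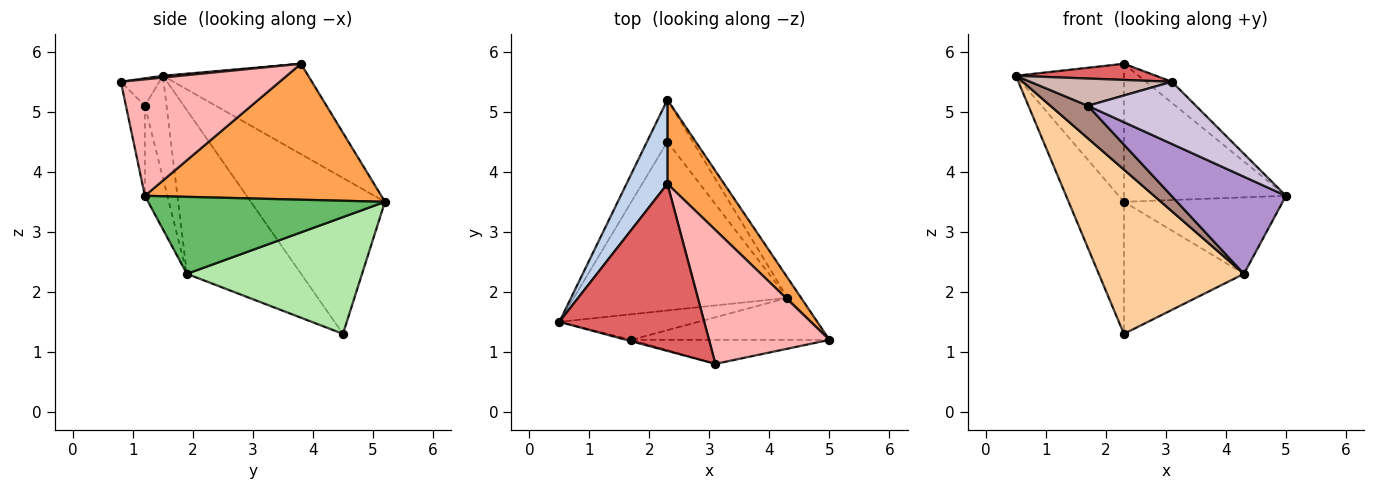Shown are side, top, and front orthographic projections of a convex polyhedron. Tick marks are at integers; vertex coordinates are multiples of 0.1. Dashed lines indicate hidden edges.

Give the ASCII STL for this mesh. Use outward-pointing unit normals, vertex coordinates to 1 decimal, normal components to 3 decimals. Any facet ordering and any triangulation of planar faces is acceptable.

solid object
 facet normal -0.918 0.378 -0.120
  outer loop
   vertex 2.3 4.5 1.3
   vertex 0.5 1.5 5.6
   vertex 2.3 5.2 3.5
  endloop
 endfacet
 facet normal -0.754 0.561 0.341
  outer loop
   vertex 2.3 3.8 5.8
   vertex 2.3 5.2 3.5
   vertex 0.5 1.5 5.6
  endloop
 endfacet
 facet normal 0.780 0.535 0.325
  outer loop
   vertex 2.3 3.8 5.8
   vertex 5.0 1.2 3.6
   vertex 2.3 5.2 3.5
  endloop
 endfacet
 facet normal -0.481 -0.612 -0.628
  outer loop
   vertex 4.3 1.9 2.3
   vertex 0.5 1.5 5.6
   vertex 2.3 4.5 1.3
  endloop
 endfacet
 facet normal 0.822 0.551 -0.146
  outer loop
   vertex 4.3 1.9 2.3
   vertex 2.3 5.2 3.5
   vertex 5.0 1.2 3.6
  endloop
 endfacet
 facet normal 0.812 0.556 -0.177
  outer loop
   vertex 4.3 1.9 2.3
   vertex 2.3 4.5 1.3
   vertex 2.3 5.2 3.5
  endloop
 endfacet
 facet normal 0.012 -0.096 0.995
  outer loop
   vertex 3.1 0.8 5.5
   vertex 2.3 3.8 5.8
   vertex 0.5 1.5 5.6
  endloop
 endfacet
 facet normal 0.691 0.113 0.714
  outer loop
   vertex 3.1 0.8 5.5
   vertex 5.0 1.2 3.6
   vertex 2.3 3.8 5.8
  endloop
 endfacet
 facet normal -0.178 -0.903 -0.391
  outer loop
   vertex 1.7 1.2 5.1
   vertex 4.3 1.9 2.3
   vertex 5.0 1.2 3.6
  endloop
 endfacet
 facet normal -0.162 -0.921 -0.355
  outer loop
   vertex 1.7 1.2 5.1
   vertex 5.0 1.2 3.6
   vertex 3.1 0.8 5.5
  endloop
 endfacet
 facet normal -0.413 -0.716 -0.563
  outer loop
   vertex 1.7 1.2 5.1
   vertex 0.5 1.5 5.6
   vertex 4.3 1.9 2.3
  endloop
 endfacet
 facet normal -0.261 -0.964 -0.049
  outer loop
   vertex 1.7 1.2 5.1
   vertex 3.1 0.8 5.5
   vertex 0.5 1.5 5.6
  endloop
 endfacet
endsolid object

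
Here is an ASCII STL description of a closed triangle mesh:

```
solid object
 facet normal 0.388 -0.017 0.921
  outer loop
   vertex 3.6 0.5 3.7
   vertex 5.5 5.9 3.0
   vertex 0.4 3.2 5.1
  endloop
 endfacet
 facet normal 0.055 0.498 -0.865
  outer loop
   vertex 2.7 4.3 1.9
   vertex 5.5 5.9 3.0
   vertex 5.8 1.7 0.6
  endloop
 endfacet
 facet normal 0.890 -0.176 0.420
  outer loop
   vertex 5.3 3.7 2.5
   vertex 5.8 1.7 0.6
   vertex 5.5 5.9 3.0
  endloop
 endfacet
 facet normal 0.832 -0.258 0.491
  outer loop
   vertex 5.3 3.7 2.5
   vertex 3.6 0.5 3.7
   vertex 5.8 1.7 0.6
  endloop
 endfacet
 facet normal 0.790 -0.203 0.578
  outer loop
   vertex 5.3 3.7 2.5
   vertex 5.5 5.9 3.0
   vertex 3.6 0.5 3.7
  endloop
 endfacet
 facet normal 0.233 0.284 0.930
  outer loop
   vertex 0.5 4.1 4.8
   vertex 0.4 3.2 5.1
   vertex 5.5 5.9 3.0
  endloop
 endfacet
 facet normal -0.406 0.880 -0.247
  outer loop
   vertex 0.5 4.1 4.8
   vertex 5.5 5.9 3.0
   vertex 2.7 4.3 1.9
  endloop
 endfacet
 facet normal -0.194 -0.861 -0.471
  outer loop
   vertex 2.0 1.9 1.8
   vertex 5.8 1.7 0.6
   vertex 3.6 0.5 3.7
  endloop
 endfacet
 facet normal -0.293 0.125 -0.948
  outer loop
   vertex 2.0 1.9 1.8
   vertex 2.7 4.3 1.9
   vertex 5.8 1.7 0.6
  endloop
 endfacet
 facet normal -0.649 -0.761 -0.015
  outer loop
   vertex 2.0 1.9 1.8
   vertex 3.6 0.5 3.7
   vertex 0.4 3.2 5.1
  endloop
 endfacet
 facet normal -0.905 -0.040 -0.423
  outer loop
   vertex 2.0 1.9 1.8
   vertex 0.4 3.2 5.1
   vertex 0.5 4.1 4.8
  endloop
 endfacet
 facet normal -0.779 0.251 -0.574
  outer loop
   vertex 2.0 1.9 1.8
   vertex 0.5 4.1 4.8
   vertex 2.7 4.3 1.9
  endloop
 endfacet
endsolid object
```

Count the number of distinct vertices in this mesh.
8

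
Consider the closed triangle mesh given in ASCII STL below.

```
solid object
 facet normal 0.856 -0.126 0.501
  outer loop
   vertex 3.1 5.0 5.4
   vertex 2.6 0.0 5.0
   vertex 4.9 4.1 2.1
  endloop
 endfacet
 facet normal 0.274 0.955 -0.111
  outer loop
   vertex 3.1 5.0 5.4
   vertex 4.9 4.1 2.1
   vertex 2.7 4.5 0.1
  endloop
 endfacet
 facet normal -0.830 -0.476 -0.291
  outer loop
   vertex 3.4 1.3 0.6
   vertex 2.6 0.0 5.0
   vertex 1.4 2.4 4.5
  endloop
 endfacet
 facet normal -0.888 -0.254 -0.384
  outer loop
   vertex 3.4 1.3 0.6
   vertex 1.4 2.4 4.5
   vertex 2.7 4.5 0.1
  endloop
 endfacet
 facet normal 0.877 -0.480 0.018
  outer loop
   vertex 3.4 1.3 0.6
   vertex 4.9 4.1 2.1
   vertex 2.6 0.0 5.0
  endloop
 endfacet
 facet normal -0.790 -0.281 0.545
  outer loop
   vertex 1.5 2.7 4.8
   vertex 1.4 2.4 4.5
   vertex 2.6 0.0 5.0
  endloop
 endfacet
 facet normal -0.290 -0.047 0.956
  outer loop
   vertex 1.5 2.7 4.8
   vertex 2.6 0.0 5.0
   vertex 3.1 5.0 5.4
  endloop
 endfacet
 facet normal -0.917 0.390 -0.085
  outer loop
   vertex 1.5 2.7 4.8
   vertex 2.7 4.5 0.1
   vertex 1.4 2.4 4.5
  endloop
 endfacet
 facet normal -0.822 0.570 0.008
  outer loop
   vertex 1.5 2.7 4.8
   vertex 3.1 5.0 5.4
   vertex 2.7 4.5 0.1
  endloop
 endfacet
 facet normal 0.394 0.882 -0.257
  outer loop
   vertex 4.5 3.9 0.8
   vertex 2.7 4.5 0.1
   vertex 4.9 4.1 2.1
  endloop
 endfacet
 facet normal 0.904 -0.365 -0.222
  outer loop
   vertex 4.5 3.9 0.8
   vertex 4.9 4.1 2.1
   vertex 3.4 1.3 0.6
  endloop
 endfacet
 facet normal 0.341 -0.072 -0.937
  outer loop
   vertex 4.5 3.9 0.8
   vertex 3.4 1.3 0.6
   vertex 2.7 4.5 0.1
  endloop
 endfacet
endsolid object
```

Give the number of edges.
18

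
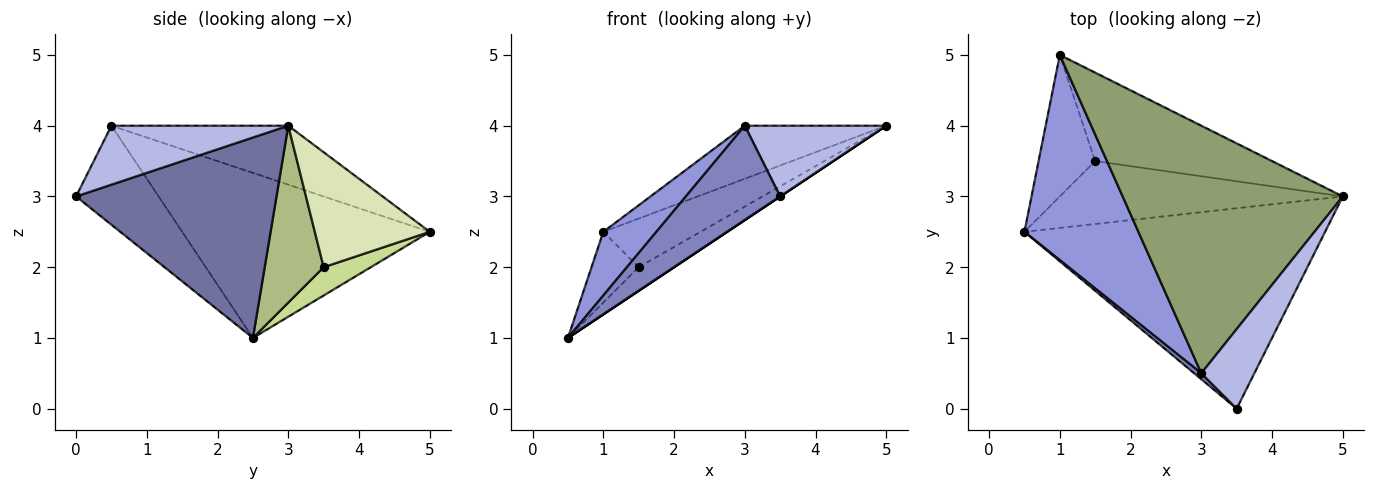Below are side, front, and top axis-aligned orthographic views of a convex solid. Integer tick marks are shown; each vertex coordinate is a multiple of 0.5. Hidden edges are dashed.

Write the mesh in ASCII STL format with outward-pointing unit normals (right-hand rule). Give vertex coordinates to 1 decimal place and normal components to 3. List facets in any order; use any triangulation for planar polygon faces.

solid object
 facet normal 0.555 0.000 -0.832
  outer loop
   vertex 3.5 0.0 3.0
   vertex 0.5 2.5 1.0
   vertex 5.0 3.0 4.0
  endloop
 endfacet
 facet normal -0.658 -0.752 0.047
  outer loop
   vertex 3.0 0.5 4.0
   vertex 0.5 2.5 1.0
   vertex 3.5 0.0 3.0
  endloop
 endfacet
 facet normal -0.810 -0.174 0.560
  outer loop
   vertex 3.0 0.5 4.0
   vertex 1.0 5.0 2.5
   vertex 0.5 2.5 1.0
  endloop
 endfacet
 facet normal 0.639 -0.511 0.575
  outer loop
   vertex 3.0 0.5 4.0
   vertex 3.5 0.0 3.0
   vertex 5.0 3.0 4.0
  endloop
 endfacet
 facet normal -0.253 0.203 0.946
  outer loop
   vertex 3.0 0.5 4.0
   vertex 5.0 3.0 4.0
   vertex 1.0 5.0 2.5
  endloop
 endfacet
 facet normal 0.505 0.303 -0.808
  outer loop
   vertex 1.5 3.5 2.0
   vertex 5.0 3.0 4.0
   vertex 0.5 2.5 1.0
  endloop
 endfacet
 facet normal 0.408 0.408 -0.816
  outer loop
   vertex 1.5 3.5 2.0
   vertex 0.5 2.5 1.0
   vertex 1.0 5.0 2.5
  endloop
 endfacet
 facet normal 0.495 0.419 -0.761
  outer loop
   vertex 1.5 3.5 2.0
   vertex 1.0 5.0 2.5
   vertex 5.0 3.0 4.0
  endloop
 endfacet
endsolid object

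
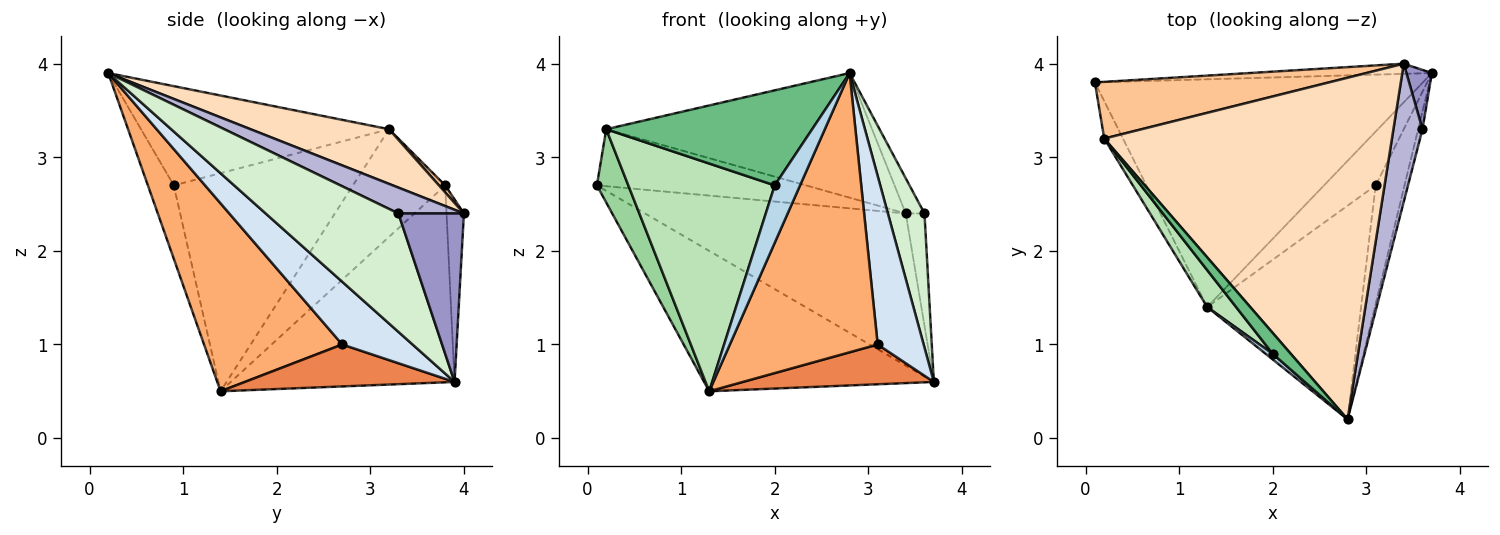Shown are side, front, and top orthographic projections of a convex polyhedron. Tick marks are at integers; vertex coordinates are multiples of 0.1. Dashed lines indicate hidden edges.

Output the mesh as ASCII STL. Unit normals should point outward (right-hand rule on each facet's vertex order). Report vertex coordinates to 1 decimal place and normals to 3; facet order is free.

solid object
 facet normal -0.455 0.467 -0.758
  outer loop
   vertex 1.3 1.4 0.5
   vertex 0.1 3.8 2.7
   vertex 3.7 3.9 0.6
  endloop
 endfacet
 facet normal -0.066 0.996 -0.066
  outer loop
   vertex 3.4 4.0 2.4
   vertex 3.7 3.9 0.6
   vertex 0.1 3.8 2.7
  endloop
 endfacet
 facet normal -0.713 -0.698 0.068
  outer loop
   vertex 2.0 0.9 2.7
   vertex 1.3 1.4 0.5
   vertex 2.8 0.2 3.9
  endloop
 endfacet
 facet normal 0.781 -0.510 -0.359
  outer loop
   vertex 3.1 2.7 1.0
   vertex 3.7 3.9 0.6
   vertex 2.8 0.2 3.9
  endloop
 endfacet
 facet normal 0.547 -0.498 -0.673
  outer loop
   vertex 3.1 2.7 1.0
   vertex 1.3 1.4 0.5
   vertex 3.7 3.9 0.6
  endloop
 endfacet
 facet normal 0.596 -0.638 -0.488
  outer loop
   vertex 3.1 2.7 1.0
   vertex 2.8 0.2 3.9
   vertex 1.3 1.4 0.5
  endloop
 endfacet
 facet normal 0.021 0.709 0.705
  outer loop
   vertex 0.2 3.2 3.3
   vertex 3.4 4.0 2.4
   vertex 0.1 3.8 2.7
  endloop
 endfacet
 facet normal 0.176 0.337 0.925
  outer loop
   vertex 0.2 3.2 3.3
   vertex 2.8 0.2 3.9
   vertex 3.4 4.0 2.4
  endloop
 endfacet
 facet normal -0.762 -0.633 0.139
  outer loop
   vertex 0.2 3.2 3.3
   vertex 2.0 0.9 2.7
   vertex 2.8 0.2 3.9
  endloop
 endfacet
 facet normal -0.934 -0.318 -0.162
  outer loop
   vertex 0.2 3.2 3.3
   vertex 0.1 3.8 2.7
   vertex 1.3 1.4 0.5
  endloop
 endfacet
 facet normal -0.770 -0.629 0.102
  outer loop
   vertex 0.2 3.2 3.3
   vertex 1.3 1.4 0.5
   vertex 2.0 0.9 2.7
  endloop
 endfacet
 facet normal 0.963 -0.266 -0.035
  outer loop
   vertex 3.6 3.3 2.4
   vertex 2.8 0.2 3.9
   vertex 3.7 3.9 0.6
  endloop
 endfacet
 facet normal 0.952 0.272 0.143
  outer loop
   vertex 3.6 3.3 2.4
   vertex 3.7 3.9 0.6
   vertex 3.4 4.0 2.4
  endloop
 endfacet
 facet normal 0.653 0.187 0.734
  outer loop
   vertex 3.6 3.3 2.4
   vertex 3.4 4.0 2.4
   vertex 2.8 0.2 3.9
  endloop
 endfacet
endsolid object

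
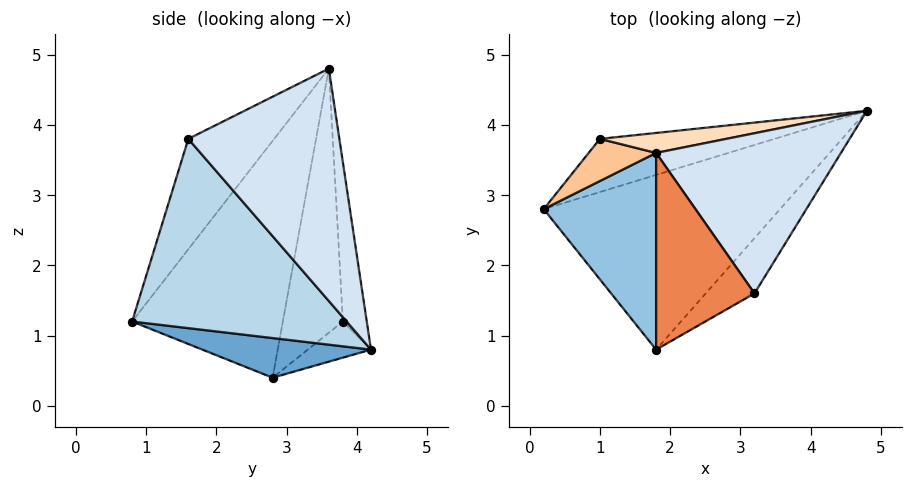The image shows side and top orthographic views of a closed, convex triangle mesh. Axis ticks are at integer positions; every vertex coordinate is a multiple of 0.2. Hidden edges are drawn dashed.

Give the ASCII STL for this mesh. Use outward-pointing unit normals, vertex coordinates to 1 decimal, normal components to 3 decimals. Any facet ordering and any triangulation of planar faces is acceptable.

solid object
 facet normal 0.160 -0.254 -0.954
  outer loop
   vertex 1.8 0.8 1.2
   vertex 0.2 2.8 0.4
   vertex 4.8 4.2 0.8
  endloop
 endfacet
 facet normal -0.791 -0.483 0.375
  outer loop
   vertex 1.8 3.6 4.8
   vertex 0.2 2.8 0.4
   vertex 1.8 0.8 1.2
  endloop
 endfacet
 facet normal 0.726 -0.662 -0.187
  outer loop
   vertex 3.2 1.6 3.8
   vertex 1.8 0.8 1.2
   vertex 4.8 4.2 0.8
  endloop
 endfacet
 facet normal 0.762 0.230 0.606
  outer loop
   vertex 3.2 1.6 3.8
   vertex 4.8 4.2 0.8
   vertex 1.8 3.6 4.8
  endloop
 endfacet
 facet normal -0.567 -0.650 0.506
  outer loop
   vertex 3.2 1.6 3.8
   vertex 1.8 3.6 4.8
   vertex 1.8 0.8 1.2
  endloop
 endfacet
 facet normal -0.147 0.687 -0.712
  outer loop
   vertex 1.0 3.8 1.2
   vertex 4.8 4.2 0.8
   vertex 0.2 2.8 0.4
  endloop
 endfacet
 facet normal -0.839 0.500 0.214
  outer loop
   vertex 1.0 3.8 1.2
   vertex 0.2 2.8 0.4
   vertex 1.8 3.6 4.8
  endloop
 endfacet
 facet normal -0.096 0.992 0.077
  outer loop
   vertex 1.0 3.8 1.2
   vertex 1.8 3.6 4.8
   vertex 4.8 4.2 0.8
  endloop
 endfacet
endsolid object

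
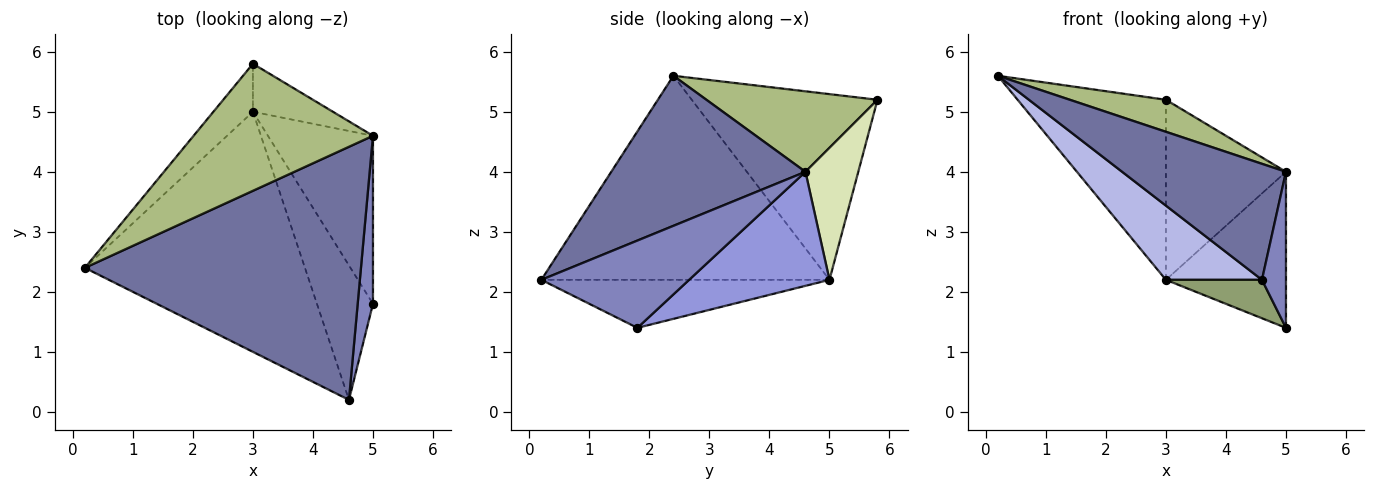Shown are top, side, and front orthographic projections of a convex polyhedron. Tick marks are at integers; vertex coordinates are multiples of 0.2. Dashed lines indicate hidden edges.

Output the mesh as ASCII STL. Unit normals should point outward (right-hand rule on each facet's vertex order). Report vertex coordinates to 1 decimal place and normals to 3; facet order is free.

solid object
 facet normal 0.443 -0.374 0.815
  outer loop
   vertex 4.6 0.2 2.2
   vertex 5.0 4.6 4.0
   vertex 0.2 2.4 5.6
  endloop
 endfacet
 facet normal 0.973 -0.158 0.170
  outer loop
   vertex 5.0 1.8 1.4
   vertex 5.0 4.6 4.0
   vertex 4.6 0.2 2.2
  endloop
 endfacet
 facet normal 0.623 0.532 -0.573
  outer loop
   vertex 3.0 5.0 2.2
   vertex 5.0 4.6 4.0
   vertex 5.0 1.8 1.4
  endloop
 endfacet
 facet normal -0.663 -0.221 -0.715
  outer loop
   vertex 3.0 5.0 2.2
   vertex 4.6 0.2 2.2
   vertex 0.2 2.4 5.6
  endloop
 endfacet
 facet normal -0.636 -0.212 -0.742
  outer loop
   vertex 3.0 5.0 2.2
   vertex 5.0 1.8 1.4
   vertex 4.6 0.2 2.2
  endloop
 endfacet
 facet normal 0.399 -0.224 0.889
  outer loop
   vertex 3.0 5.8 5.2
   vertex 0.2 2.4 5.6
   vertex 5.0 4.6 4.0
  endloop
 endfacet
 facet normal -0.771 0.616 -0.164
  outer loop
   vertex 3.0 5.8 5.2
   vertex 3.0 5.0 2.2
   vertex 0.2 2.4 5.6
  endloop
 endfacet
 facet normal 0.391 0.889 -0.237
  outer loop
   vertex 3.0 5.8 5.2
   vertex 5.0 4.6 4.0
   vertex 3.0 5.0 2.2
  endloop
 endfacet
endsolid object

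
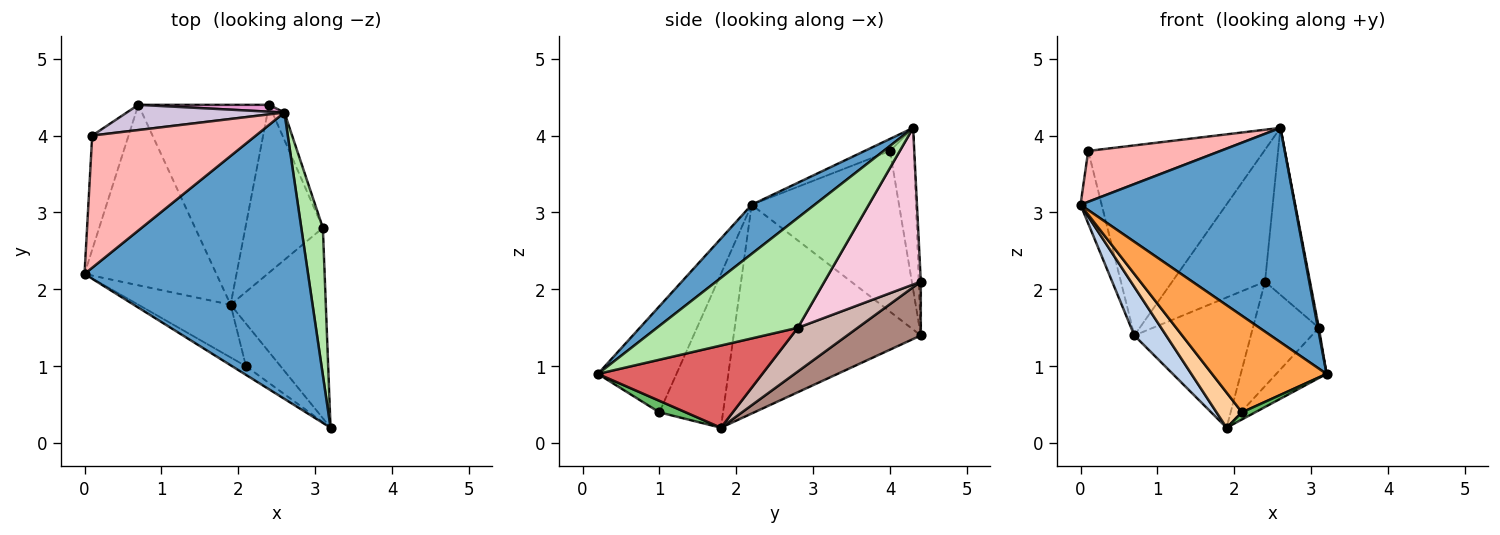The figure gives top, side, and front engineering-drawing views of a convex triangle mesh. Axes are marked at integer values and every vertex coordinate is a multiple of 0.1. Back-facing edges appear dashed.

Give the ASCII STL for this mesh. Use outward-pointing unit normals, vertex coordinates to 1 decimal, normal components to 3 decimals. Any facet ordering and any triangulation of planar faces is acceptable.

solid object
 facet normal 0.173 -0.590 0.789
  outer loop
   vertex 2.6 4.3 4.1
   vertex 0.0 2.2 3.1
   vertex 3.2 0.2 0.9
  endloop
 endfacet
 facet normal -0.837 -0.142 -0.529
  outer loop
   vertex 0.7 4.4 1.4
   vertex 1.9 1.8 0.2
   vertex 0.0 2.2 3.1
  endloop
 endfacet
 facet normal -0.564 -0.822 -0.074
  outer loop
   vertex 2.1 1.0 0.4
   vertex 3.2 0.2 0.9
   vertex 0.0 2.2 3.1
  endloop
 endfacet
 facet normal -0.811 -0.324 -0.487
  outer loop
   vertex 2.1 1.0 0.4
   vertex 0.0 2.2 3.1
   vertex 1.9 1.8 0.2
  endloop
 endfacet
 facet normal 0.312 -0.156 -0.937
  outer loop
   vertex 2.1 1.0 0.4
   vertex 1.9 1.8 0.2
   vertex 3.2 0.2 0.9
  endloop
 endfacet
 facet normal 0.981 -0.007 0.193
  outer loop
   vertex 3.1 2.8 1.5
   vertex 2.6 4.3 4.1
   vertex 3.2 0.2 0.9
  endloop
 endfacet
 facet normal 0.641 0.196 -0.742
  outer loop
   vertex 3.1 2.8 1.5
   vertex 3.2 0.2 0.9
   vertex 1.9 1.8 0.2
  endloop
 endfacet
 facet normal -0.069 -0.358 0.931
  outer loop
   vertex 0.1 4.0 3.8
   vertex 0.0 2.2 3.1
   vertex 2.6 4.3 4.1
  endloop
 endfacet
 facet normal -0.966 0.139 -0.218
  outer loop
   vertex 0.1 4.0 3.8
   vertex 0.7 4.4 1.4
   vertex 0.0 2.2 3.1
  endloop
 endfacet
 facet normal -0.134 0.982 0.130
  outer loop
   vertex 0.1 4.0 3.8
   vertex 2.6 4.3 4.1
   vertex 0.7 4.4 1.4
  endloop
 endfacet
 facet normal 0.326 0.516 -0.792
  outer loop
   vertex 2.4 4.4 2.1
   vertex 1.9 1.8 0.2
   vertex 0.7 4.4 1.4
  endloop
 endfacet
 facet normal 0.432 0.476 -0.766
  outer loop
   vertex 2.4 4.4 2.1
   vertex 3.1 2.8 1.5
   vertex 1.9 1.8 0.2
  endloop
 endfacet
 facet normal -0.021 0.998 0.052
  outer loop
   vertex 2.4 4.4 2.1
   vertex 0.7 4.4 1.4
   vertex 2.6 4.3 4.1
  endloop
 endfacet
 facet normal 0.904 0.422 -0.069
  outer loop
   vertex 2.4 4.4 2.1
   vertex 2.6 4.3 4.1
   vertex 3.1 2.8 1.5
  endloop
 endfacet
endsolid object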